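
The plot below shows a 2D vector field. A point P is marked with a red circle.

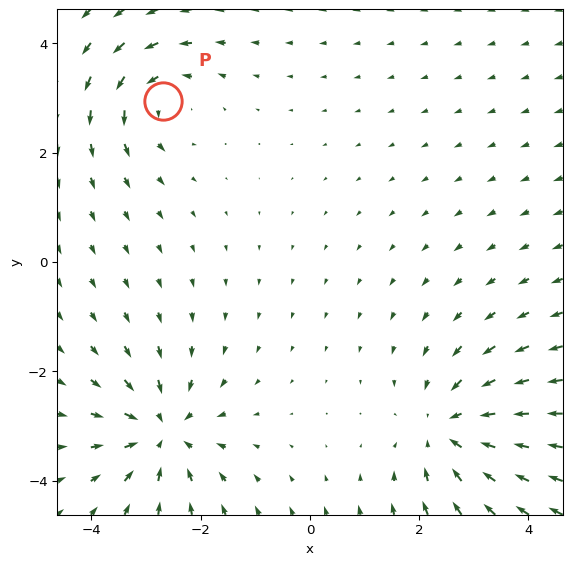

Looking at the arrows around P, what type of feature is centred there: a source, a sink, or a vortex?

vortex

At P (-2.7, 3.0) the arrows circulate counterclockwise. Divergence ≈0, curl about +4 — near-zero divergence with nonzero curl is a vortex.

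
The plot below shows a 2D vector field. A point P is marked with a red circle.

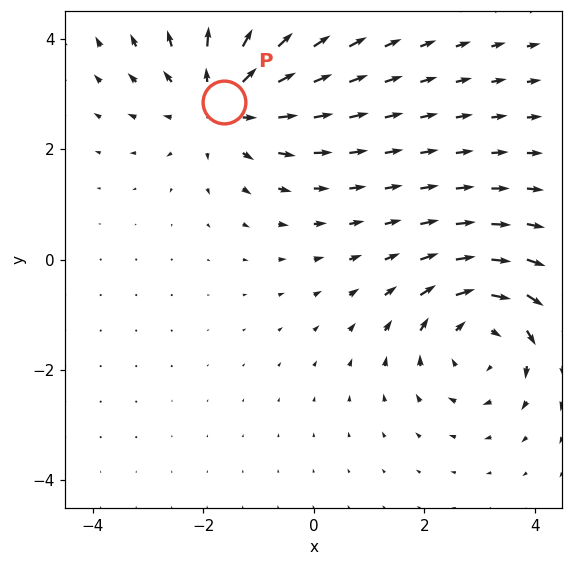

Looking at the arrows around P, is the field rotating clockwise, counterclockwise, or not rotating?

Near P at (-1.6, 2.9) the arrows show no circulation. The curl there is ≈0.

not rotating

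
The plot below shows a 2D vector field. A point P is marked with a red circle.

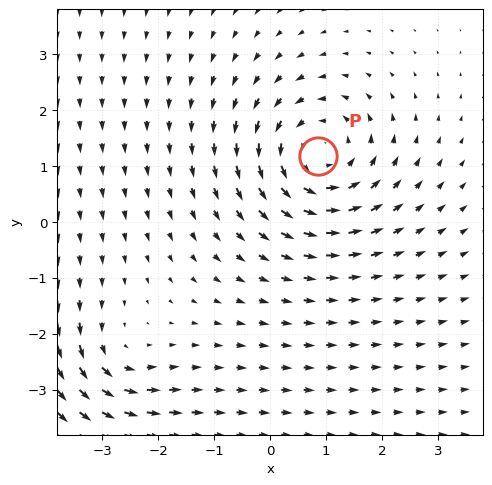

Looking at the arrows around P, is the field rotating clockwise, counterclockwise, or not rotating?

Near P at (0.9, 1.2) the arrows circulate counterclockwise. The curl (z-component) there is about +5; positive curl means counterclockwise rotation.

counterclockwise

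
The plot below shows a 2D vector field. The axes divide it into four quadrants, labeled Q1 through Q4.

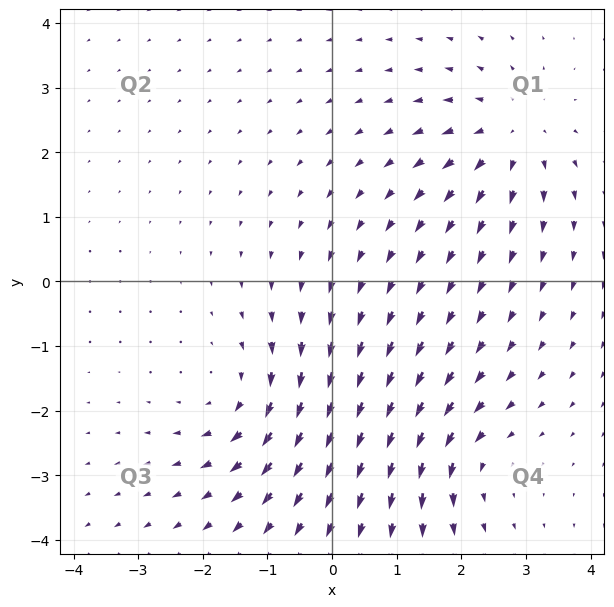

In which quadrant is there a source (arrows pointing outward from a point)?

The source sits at approximately (2.8, 2.3), which lies in quadrant Q1. The divergence there is about +4, positive as expected for a source.

Q1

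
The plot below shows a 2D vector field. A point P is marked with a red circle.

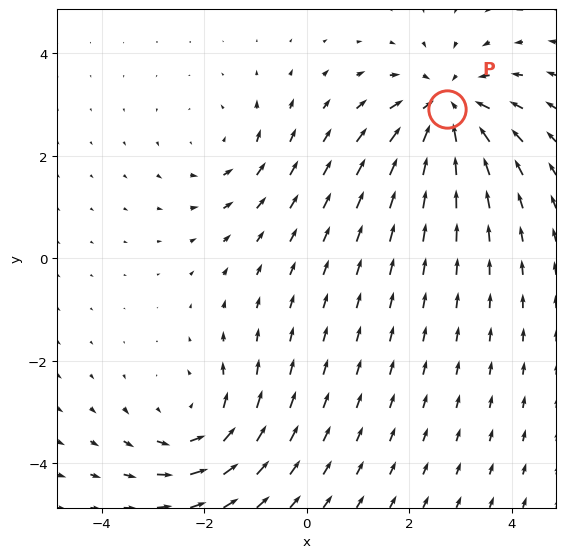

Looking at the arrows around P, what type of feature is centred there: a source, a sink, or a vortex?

At P (2.7, 2.9) the arrows converge inward. Divergence about -5, curl ≈0 — negative divergence with near-zero curl is a sink.

sink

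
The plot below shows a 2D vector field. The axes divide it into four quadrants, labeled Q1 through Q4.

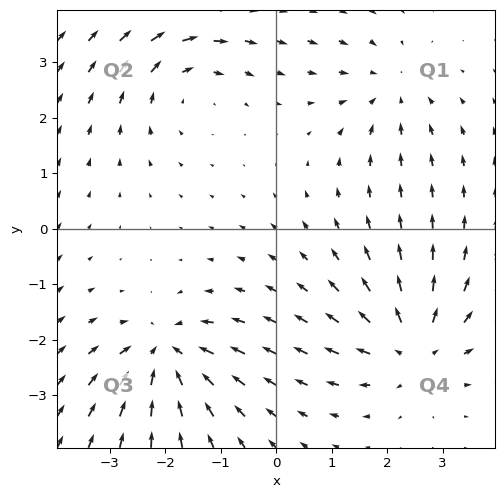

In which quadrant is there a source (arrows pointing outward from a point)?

Q4

The source sits at approximately (2.4, -2.1), which lies in quadrant Q4. The divergence there is about +4, positive as expected for a source.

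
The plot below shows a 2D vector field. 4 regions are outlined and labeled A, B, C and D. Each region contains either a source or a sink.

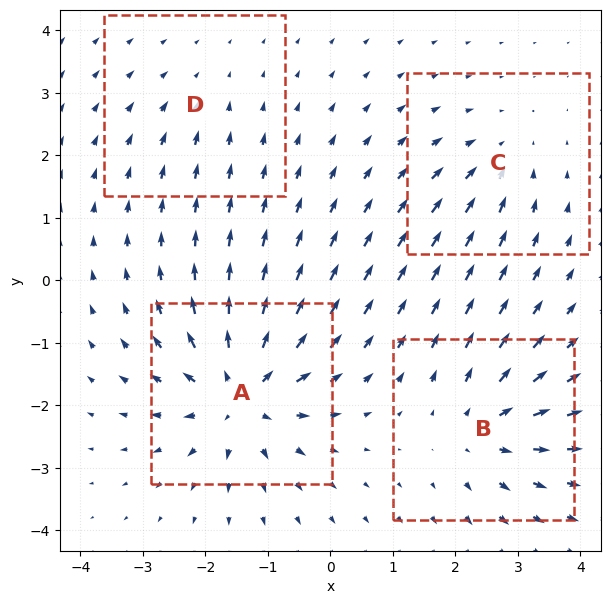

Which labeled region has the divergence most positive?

A

Divergence at each region's feature centre — A: about +8, B: about +5, C: about -4, D: about -2. Region A is most positive.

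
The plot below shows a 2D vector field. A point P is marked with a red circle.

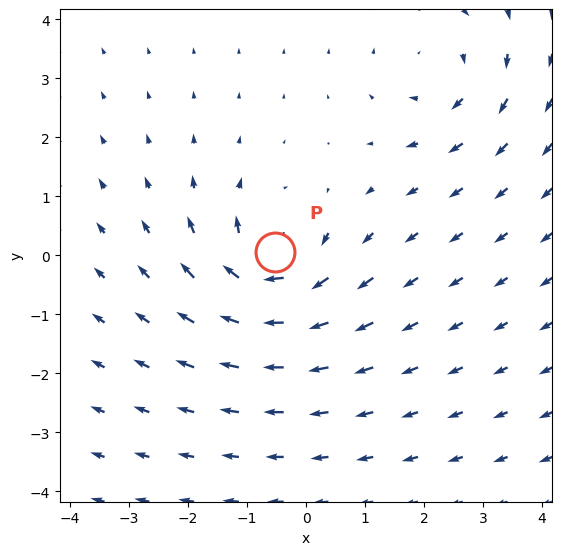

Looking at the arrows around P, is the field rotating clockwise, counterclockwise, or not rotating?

clockwise

Near P at (-0.5, 0.1) the arrows circulate clockwise. The curl (z-component) there is about -7; negative curl means clockwise rotation.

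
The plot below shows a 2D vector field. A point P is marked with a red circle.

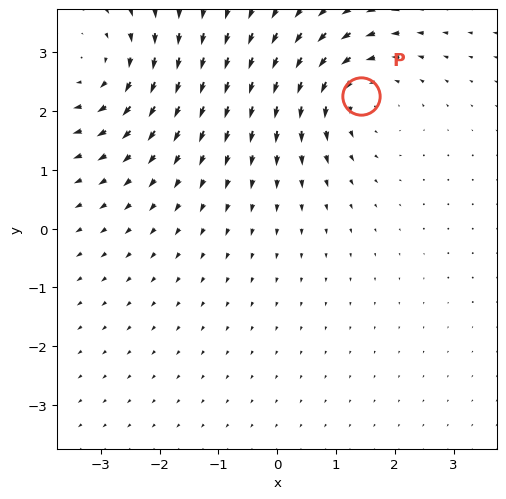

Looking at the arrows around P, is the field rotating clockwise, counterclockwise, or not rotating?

counterclockwise

Near P at (1.4, 2.3) the arrows circulate counterclockwise. The curl (z-component) there is about +5; positive curl means counterclockwise rotation.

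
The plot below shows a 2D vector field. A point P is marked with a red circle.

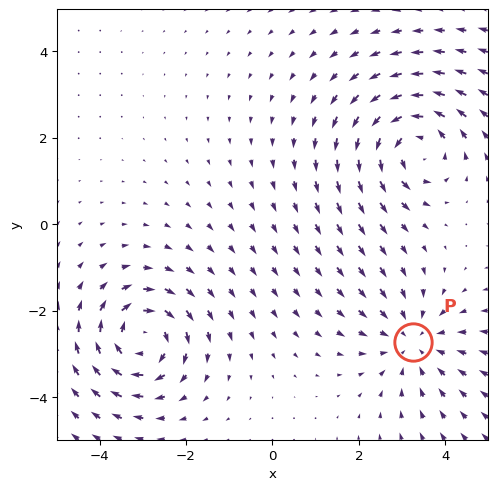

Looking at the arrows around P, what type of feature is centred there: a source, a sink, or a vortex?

sink

At P (3.3, -2.7) the arrows converge inward. Divergence about -3, curl ≈0 — negative divergence with near-zero curl is a sink.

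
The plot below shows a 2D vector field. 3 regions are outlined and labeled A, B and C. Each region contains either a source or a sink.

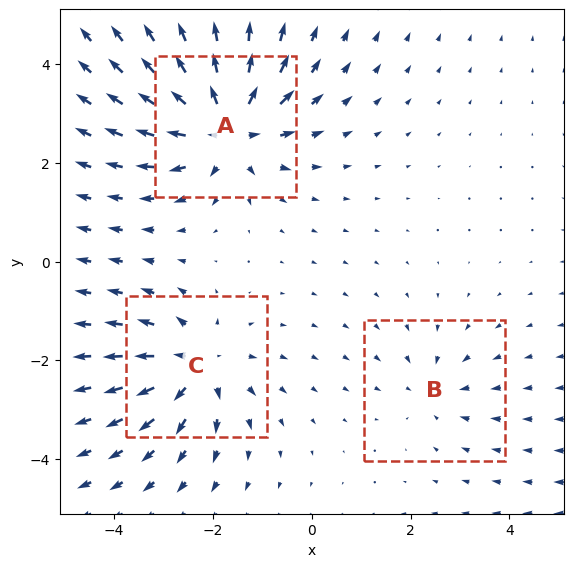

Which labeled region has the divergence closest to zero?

B

Divergence at each region's feature centre — A: about +5, B: about -2, C: about +4. Region B is closest to zero.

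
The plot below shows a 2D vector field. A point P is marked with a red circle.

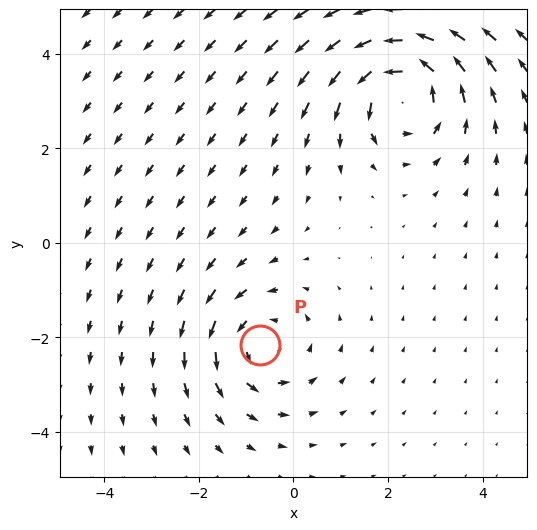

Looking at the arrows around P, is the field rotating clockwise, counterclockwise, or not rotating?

counterclockwise

Near P at (-0.7, -2.2) the arrows circulate counterclockwise. The curl (z-component) there is about +3; positive curl means counterclockwise rotation.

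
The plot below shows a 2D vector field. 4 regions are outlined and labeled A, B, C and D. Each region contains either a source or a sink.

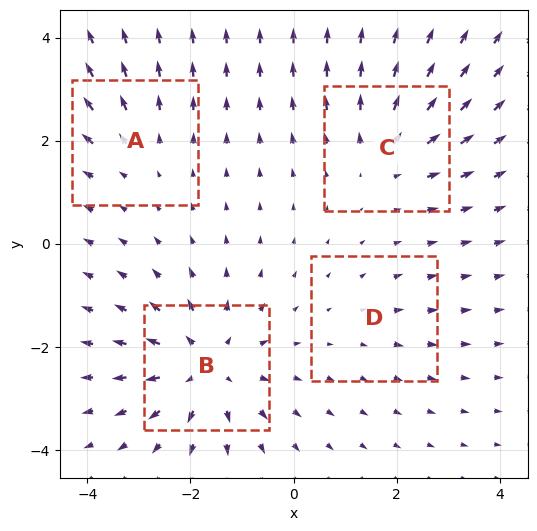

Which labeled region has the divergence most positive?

B

Divergence at each region's feature centre — A: about +3, B: about +6, C: about +4, D: about +2. Region B is most positive.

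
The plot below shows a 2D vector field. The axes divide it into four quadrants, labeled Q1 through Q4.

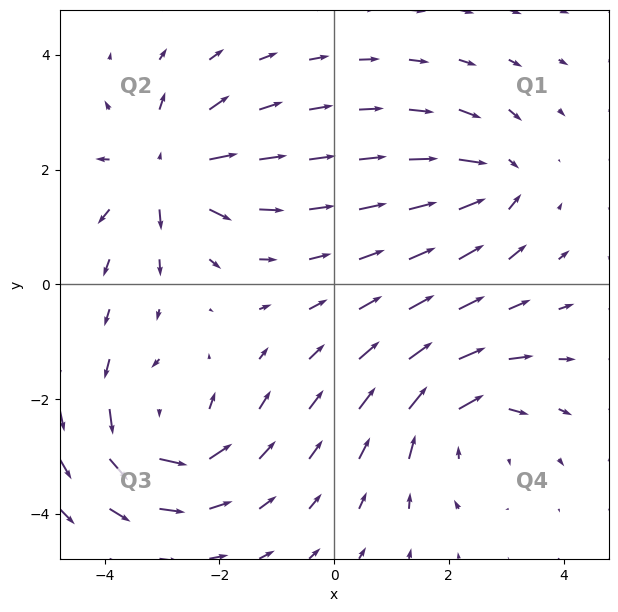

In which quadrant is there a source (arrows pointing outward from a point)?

Q2

The source sits at approximately (-2.9, 2.0), which lies in quadrant Q2. The divergence there is about +6, positive as expected for a source.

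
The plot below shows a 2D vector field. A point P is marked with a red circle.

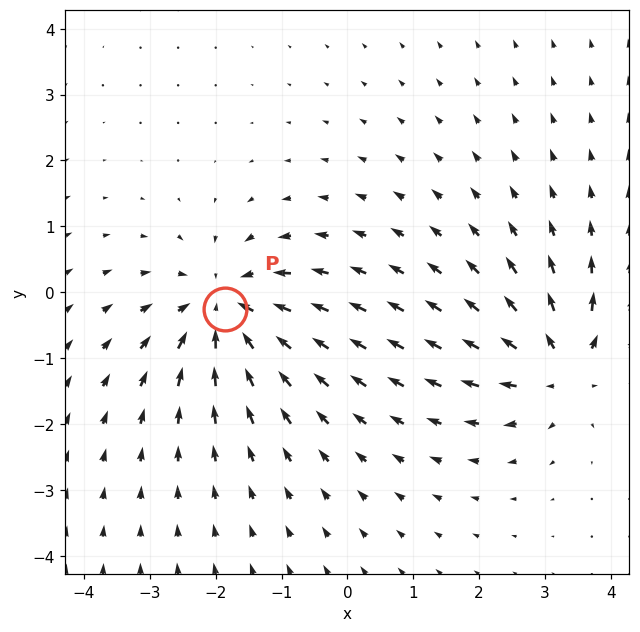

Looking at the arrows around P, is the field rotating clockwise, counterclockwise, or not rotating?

Near P at (-1.9, -0.3) the arrows show no circulation. The curl there is ≈0.

not rotating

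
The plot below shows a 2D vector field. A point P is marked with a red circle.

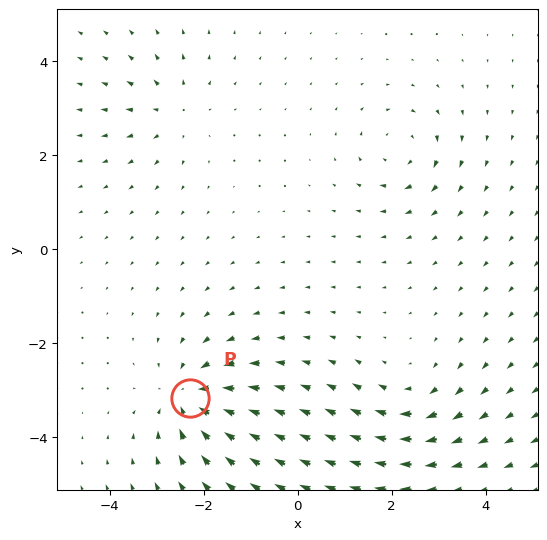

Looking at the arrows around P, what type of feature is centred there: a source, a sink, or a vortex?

sink

At P (-2.3, -3.2) the arrows converge inward. Divergence about -6, curl ≈0 — negative divergence with near-zero curl is a sink.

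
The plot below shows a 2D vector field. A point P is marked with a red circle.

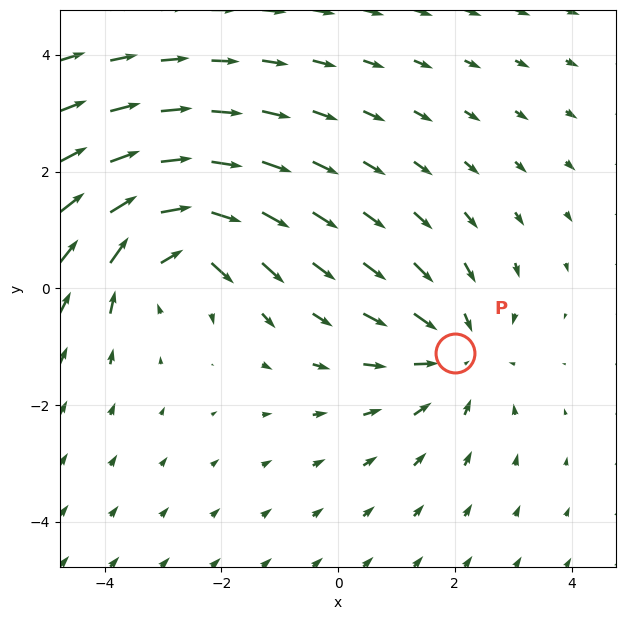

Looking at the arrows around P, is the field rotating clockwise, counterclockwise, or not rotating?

not rotating

Near P at (2.0, -1.1) the arrows show no circulation. The curl there is ≈0.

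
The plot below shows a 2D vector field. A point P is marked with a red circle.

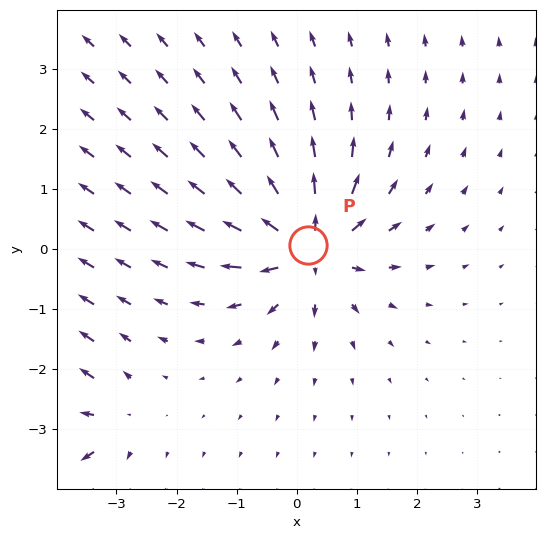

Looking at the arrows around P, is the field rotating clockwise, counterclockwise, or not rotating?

not rotating

Near P at (0.2, 0.1) the arrows show no circulation. The curl there is ≈0.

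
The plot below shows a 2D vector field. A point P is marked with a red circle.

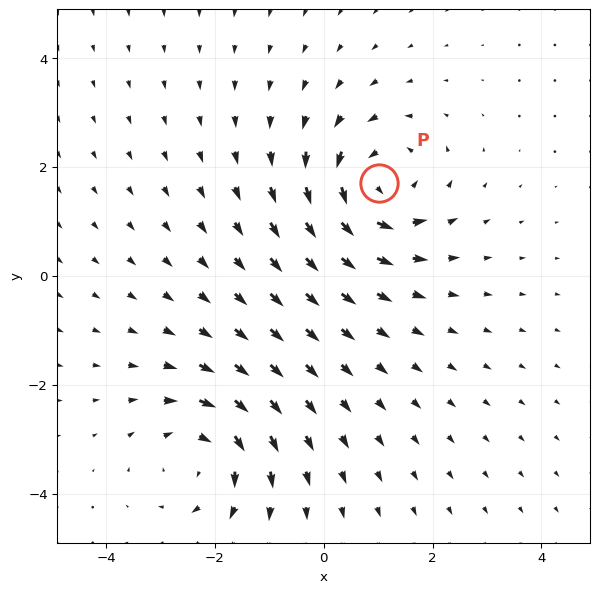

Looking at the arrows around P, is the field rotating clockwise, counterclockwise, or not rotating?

Near P at (1.0, 1.7) the arrows circulate counterclockwise. The curl (z-component) there is about +5; positive curl means counterclockwise rotation.

counterclockwise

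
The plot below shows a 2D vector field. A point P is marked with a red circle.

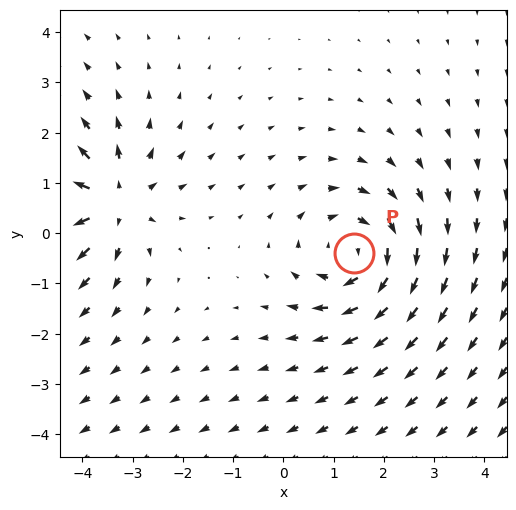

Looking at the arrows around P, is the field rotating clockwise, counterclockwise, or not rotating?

clockwise

Near P at (1.4, -0.4) the arrows circulate clockwise. The curl (z-component) there is about -4; negative curl means clockwise rotation.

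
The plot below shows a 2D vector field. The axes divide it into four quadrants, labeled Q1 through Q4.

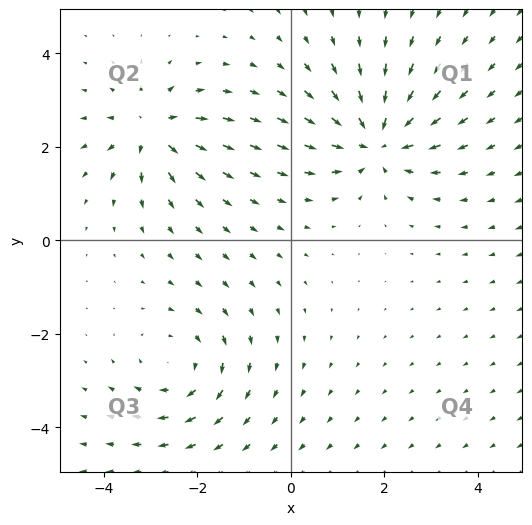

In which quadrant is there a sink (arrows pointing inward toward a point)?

Q1

The sink sits at approximately (1.8, 2.1), which lies in quadrant Q1. The divergence there is about -5, negative as expected for a sink.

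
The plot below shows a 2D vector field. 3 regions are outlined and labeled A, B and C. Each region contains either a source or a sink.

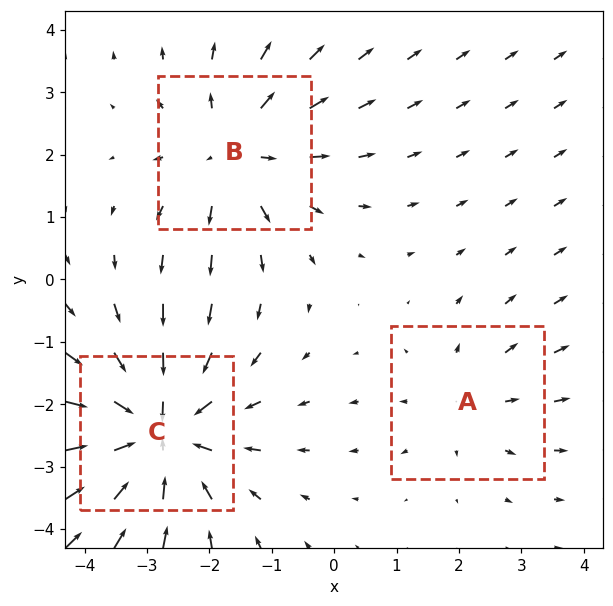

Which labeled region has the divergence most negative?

C

Divergence at each region's feature centre — A: about +2, B: about +3, C: about -4. Region C is most negative.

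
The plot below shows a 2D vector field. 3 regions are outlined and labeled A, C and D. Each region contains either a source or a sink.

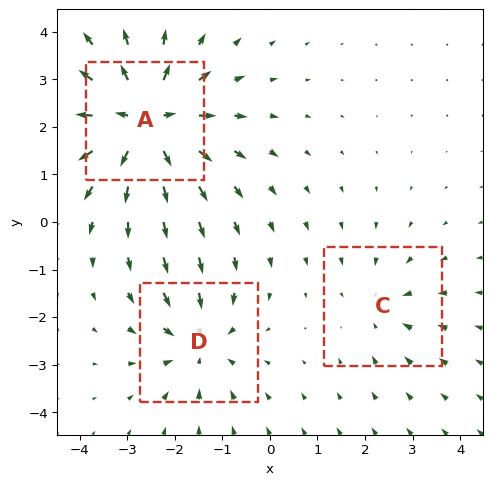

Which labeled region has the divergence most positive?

A

Divergence at each region's feature centre — A: about +5, C: about -2, D: about -3. Region A is most positive.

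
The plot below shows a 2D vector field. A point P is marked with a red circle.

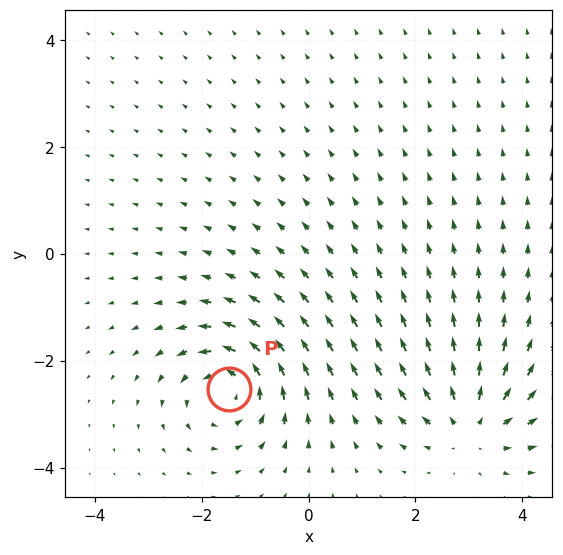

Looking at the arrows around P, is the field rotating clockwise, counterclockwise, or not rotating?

counterclockwise

Near P at (-1.5, -2.5) the arrows circulate counterclockwise. The curl (z-component) there is about +5; positive curl means counterclockwise rotation.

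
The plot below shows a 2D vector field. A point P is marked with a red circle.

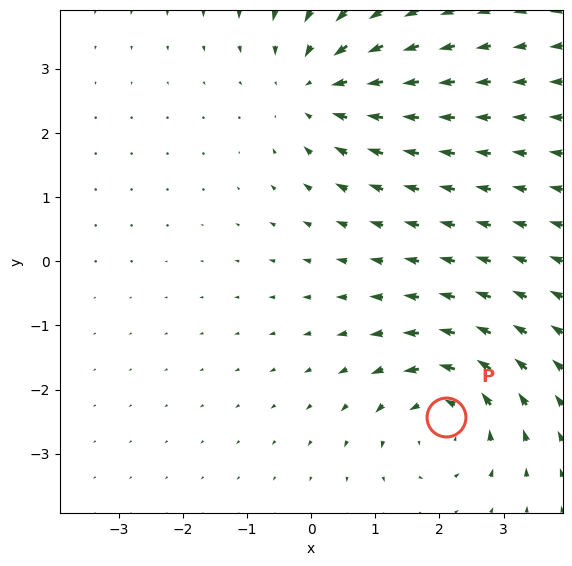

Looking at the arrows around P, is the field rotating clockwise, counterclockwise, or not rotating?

Near P at (2.1, -2.4) the arrows circulate counterclockwise. The curl (z-component) there is about +4; positive curl means counterclockwise rotation.

counterclockwise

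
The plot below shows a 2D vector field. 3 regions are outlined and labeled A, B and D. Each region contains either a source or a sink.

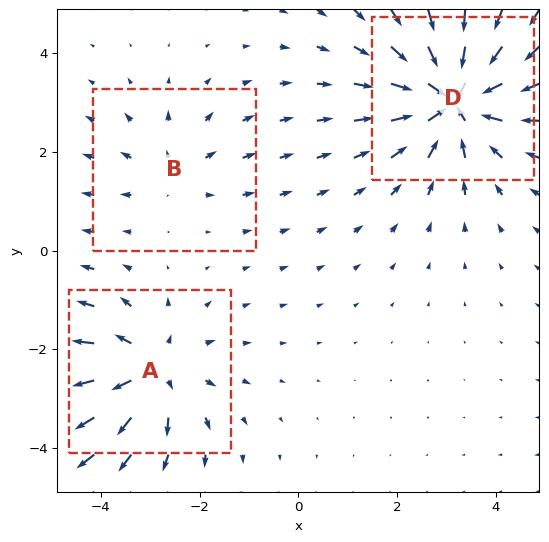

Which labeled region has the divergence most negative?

D

Divergence at each region's feature centre — A: about +4, B: about +2, D: about -5. Region D is most negative.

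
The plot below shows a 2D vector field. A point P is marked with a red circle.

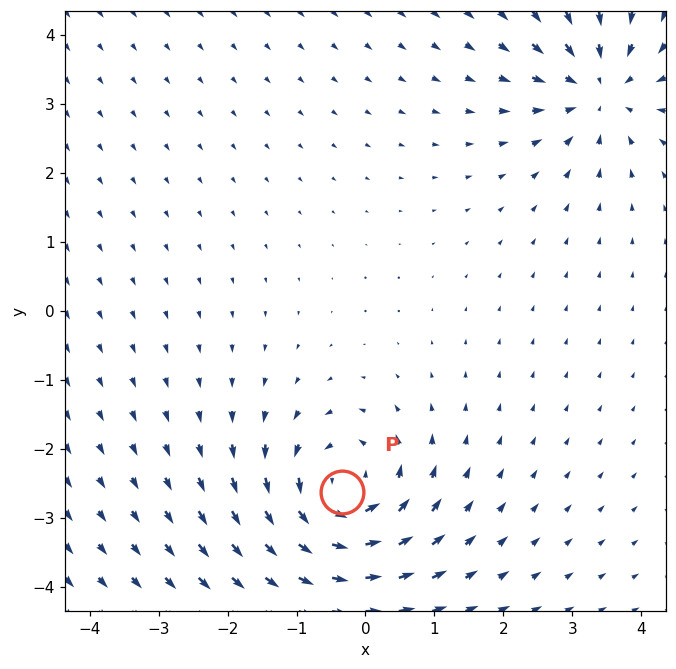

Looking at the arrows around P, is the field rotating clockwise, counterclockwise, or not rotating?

counterclockwise

Near P at (-0.3, -2.6) the arrows circulate counterclockwise. The curl (z-component) there is about +5; positive curl means counterclockwise rotation.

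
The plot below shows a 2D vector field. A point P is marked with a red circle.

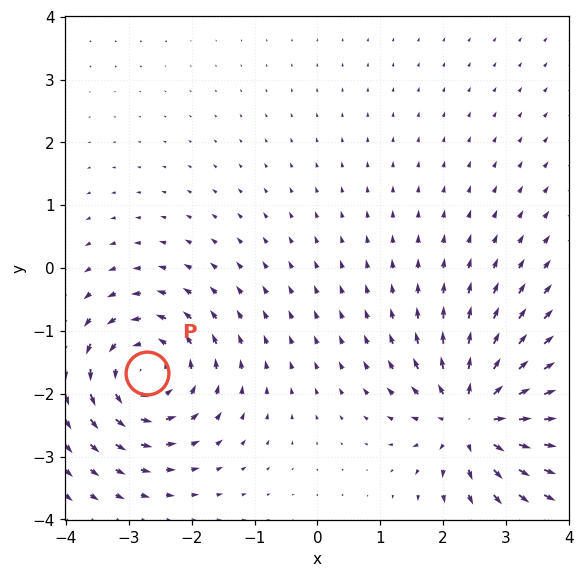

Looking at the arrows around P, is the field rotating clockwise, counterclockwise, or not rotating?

counterclockwise

Near P at (-2.7, -1.7) the arrows circulate counterclockwise. The curl (z-component) there is about +4; positive curl means counterclockwise rotation.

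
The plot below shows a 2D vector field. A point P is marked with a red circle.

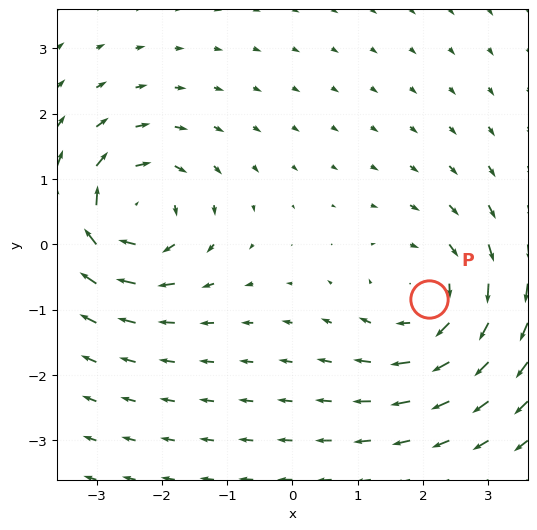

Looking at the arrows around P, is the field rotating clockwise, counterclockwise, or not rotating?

Near P at (2.1, -0.8) the arrows circulate clockwise. The curl (z-component) there is about -4; negative curl means clockwise rotation.

clockwise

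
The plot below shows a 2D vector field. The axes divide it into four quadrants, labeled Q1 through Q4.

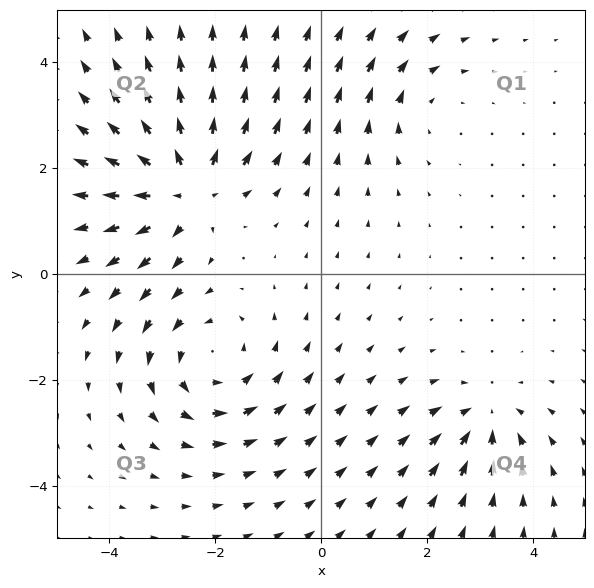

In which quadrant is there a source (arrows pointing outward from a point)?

Q2

The source sits at approximately (-2.5, 1.6), which lies in quadrant Q2. The divergence there is about +5, positive as expected for a source.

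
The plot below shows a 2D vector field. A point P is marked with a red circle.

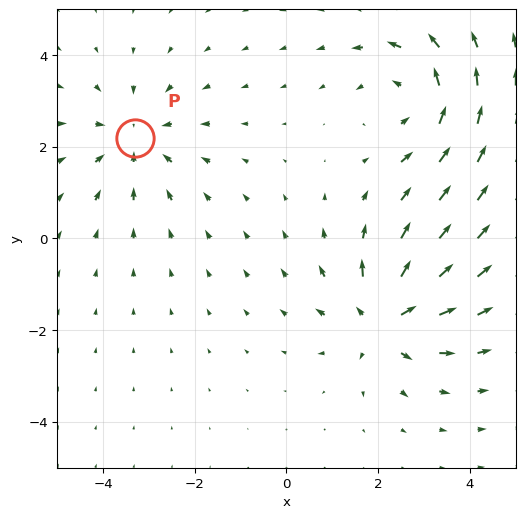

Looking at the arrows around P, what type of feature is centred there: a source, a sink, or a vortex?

sink

At P (-3.3, 2.2) the arrows converge inward. Divergence about -2, curl ≈0 — negative divergence with near-zero curl is a sink.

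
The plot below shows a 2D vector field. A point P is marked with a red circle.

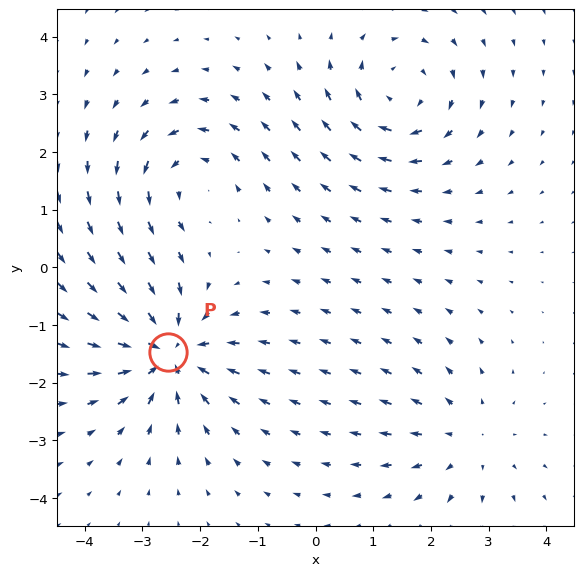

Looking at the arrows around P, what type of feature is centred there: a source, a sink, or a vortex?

At P (-2.6, -1.5) the arrows converge inward. Divergence about -5, curl ≈0 — negative divergence with near-zero curl is a sink.

sink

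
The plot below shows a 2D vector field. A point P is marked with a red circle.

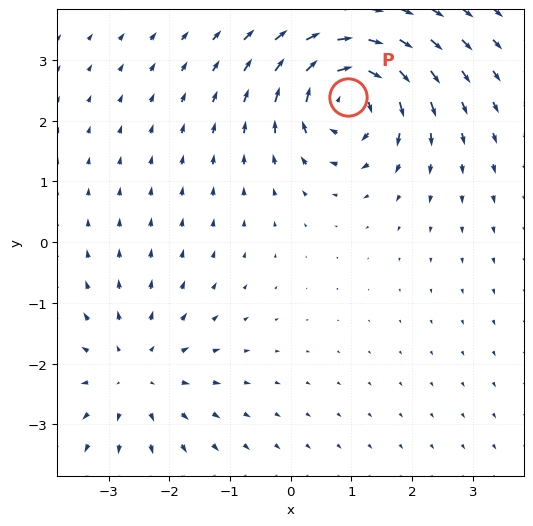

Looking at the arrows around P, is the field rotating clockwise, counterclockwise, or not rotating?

clockwise

Near P at (0.9, 2.4) the arrows circulate clockwise. The curl (z-component) there is about -7; negative curl means clockwise rotation.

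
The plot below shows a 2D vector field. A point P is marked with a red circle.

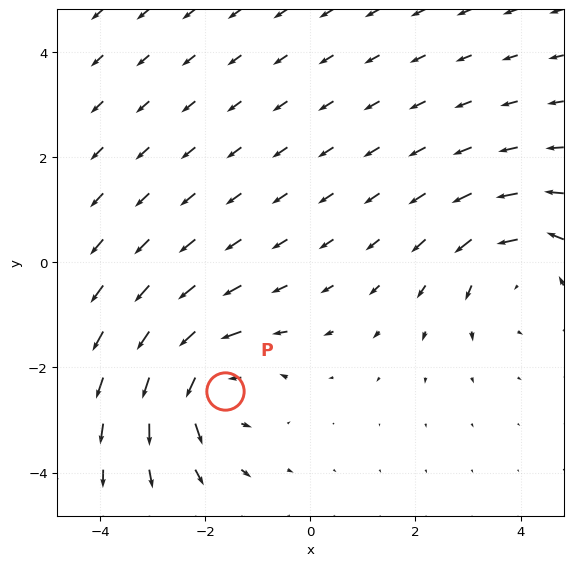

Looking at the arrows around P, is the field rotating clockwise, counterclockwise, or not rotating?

counterclockwise

Near P at (-1.6, -2.4) the arrows circulate counterclockwise. The curl (z-component) there is about +4; positive curl means counterclockwise rotation.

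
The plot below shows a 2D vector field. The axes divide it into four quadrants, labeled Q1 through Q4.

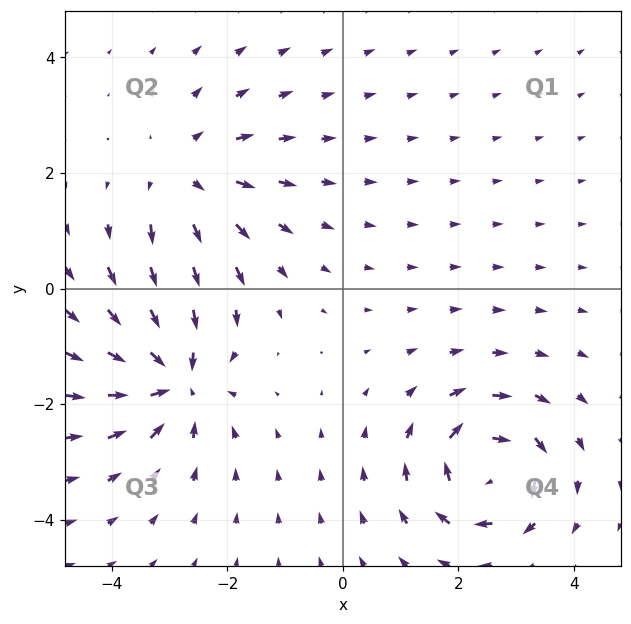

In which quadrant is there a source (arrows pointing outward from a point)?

Q2

The source sits at approximately (-2.7, 1.9), which lies in quadrant Q2. The divergence there is about +4, positive as expected for a source.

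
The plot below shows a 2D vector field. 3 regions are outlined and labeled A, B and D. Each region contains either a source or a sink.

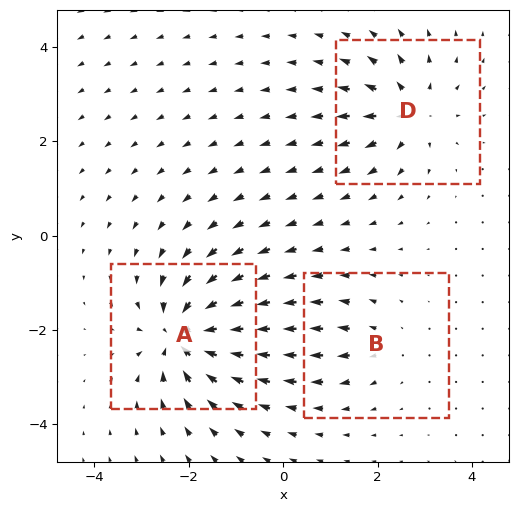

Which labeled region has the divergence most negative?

Divergence at each region's feature centre — A: about -6, B: about +2, D: about +4. Region A is most negative.

A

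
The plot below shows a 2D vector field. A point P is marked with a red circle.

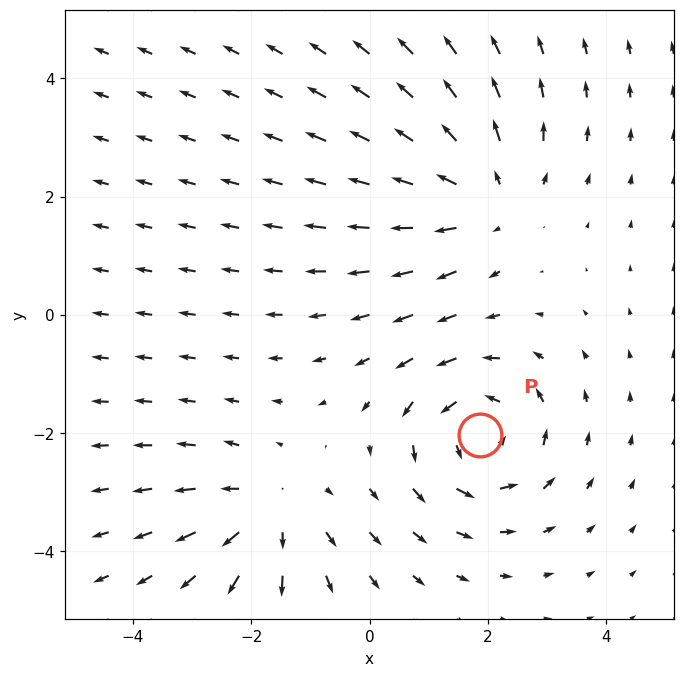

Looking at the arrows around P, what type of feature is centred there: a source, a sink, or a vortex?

vortex

At P (1.9, -2.0) the arrows circulate counterclockwise. Divergence ≈0, curl about +4 — near-zero divergence with nonzero curl is a vortex.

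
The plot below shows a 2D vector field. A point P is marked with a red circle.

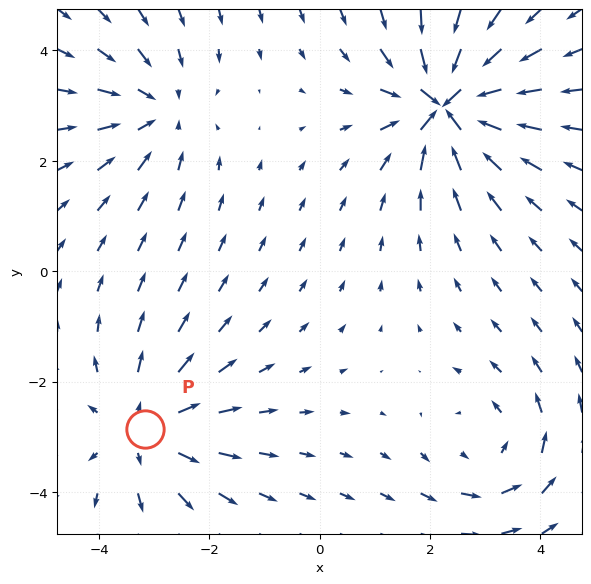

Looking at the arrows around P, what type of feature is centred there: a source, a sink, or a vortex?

At P (-3.2, -2.9) the arrows spread outward. Divergence about +3, curl ≈0 — positive divergence with near-zero curl is a source.

source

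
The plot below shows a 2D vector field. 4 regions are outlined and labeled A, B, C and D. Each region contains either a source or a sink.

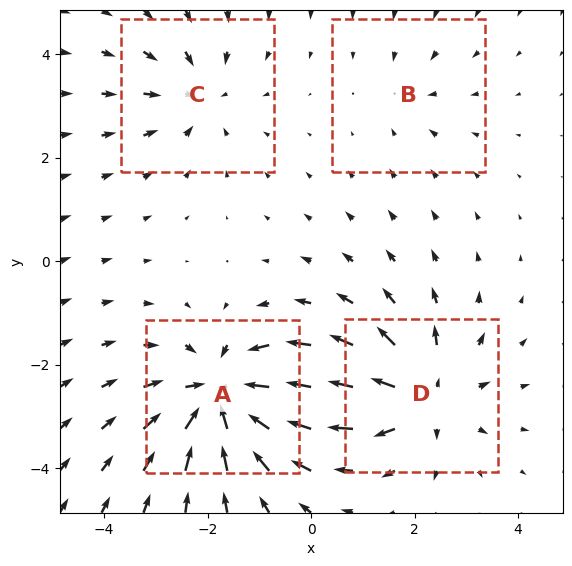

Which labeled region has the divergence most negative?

A

Divergence at each region's feature centre — A: about -7, B: about -2, C: about -4, D: about +5. Region A is most negative.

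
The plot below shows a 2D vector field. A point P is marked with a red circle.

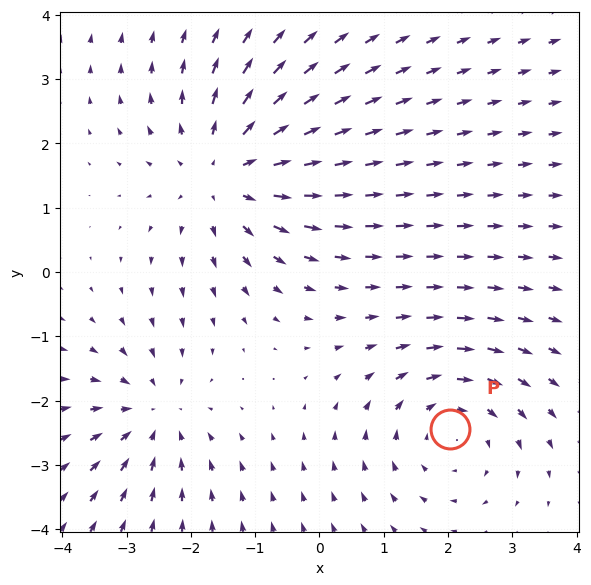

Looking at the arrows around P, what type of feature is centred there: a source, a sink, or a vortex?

At P (2.0, -2.4) the arrows circulate clockwise. Divergence ≈0, curl about -3 — near-zero divergence with nonzero curl is a vortex.

vortex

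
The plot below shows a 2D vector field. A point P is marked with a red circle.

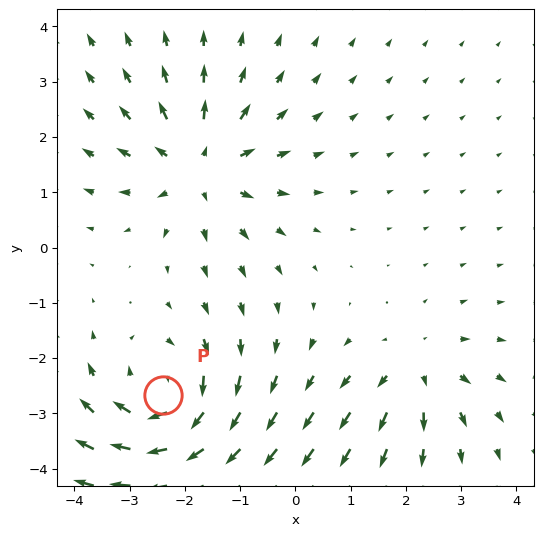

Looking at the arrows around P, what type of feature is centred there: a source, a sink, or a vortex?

At P (-2.4, -2.7) the arrows circulate clockwise. Divergence ≈0, curl about -5 — near-zero divergence with nonzero curl is a vortex.

vortex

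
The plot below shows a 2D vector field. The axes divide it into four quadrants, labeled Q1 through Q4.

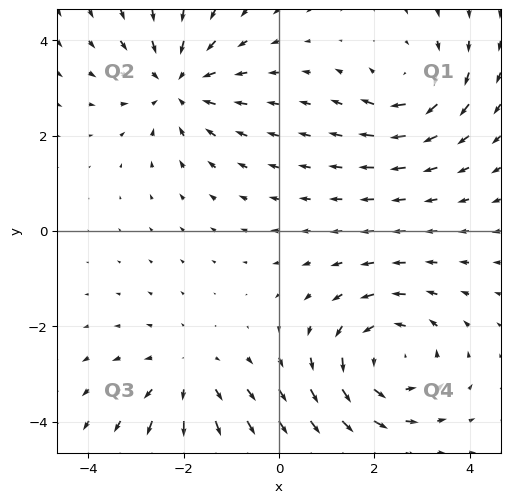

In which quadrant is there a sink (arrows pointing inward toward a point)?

The sink sits at approximately (-2.1, 3.1), which lies in quadrant Q2. The divergence there is about -4, negative as expected for a sink.

Q2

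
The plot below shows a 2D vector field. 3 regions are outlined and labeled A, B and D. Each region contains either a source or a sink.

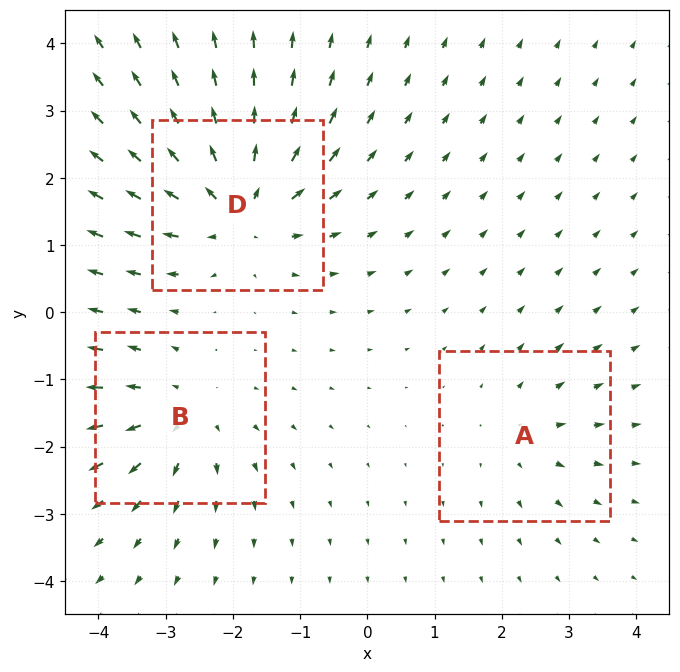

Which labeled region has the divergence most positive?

Divergence at each region's feature centre — A: about +2, B: about +3, D: about +5. Region D is most positive.

D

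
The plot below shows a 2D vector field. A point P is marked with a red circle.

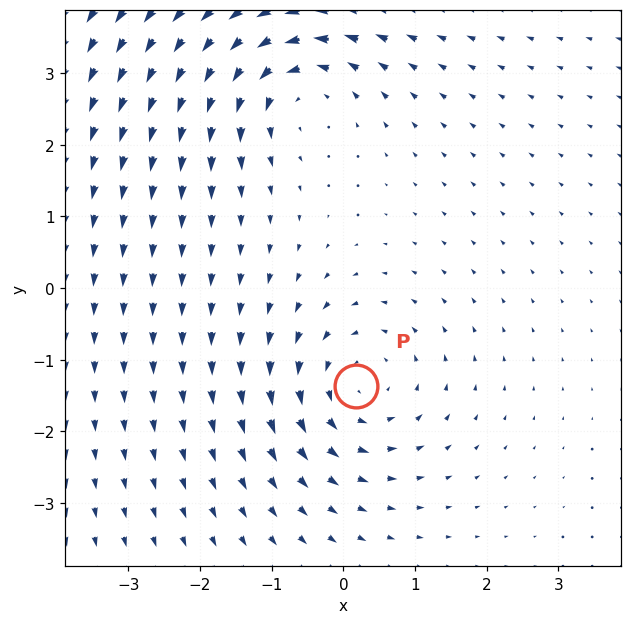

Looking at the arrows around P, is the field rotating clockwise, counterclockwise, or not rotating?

counterclockwise

Near P at (0.2, -1.4) the arrows circulate counterclockwise. The curl (z-component) there is about +4; positive curl means counterclockwise rotation.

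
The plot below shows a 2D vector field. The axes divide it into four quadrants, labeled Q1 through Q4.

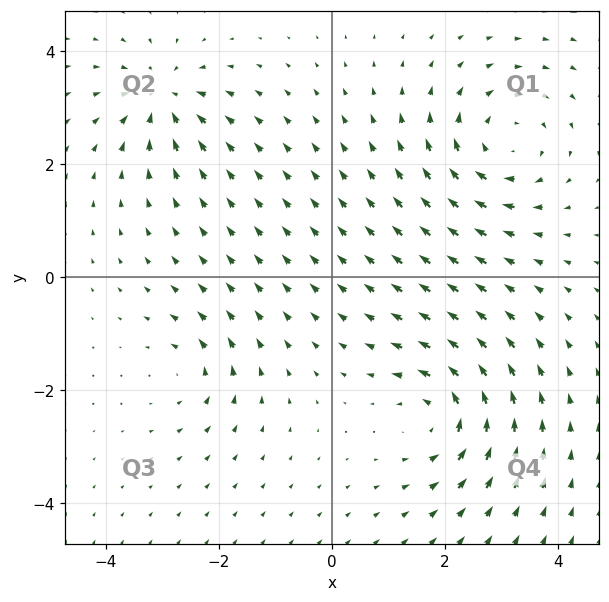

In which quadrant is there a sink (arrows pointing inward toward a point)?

The sink sits at approximately (-3.0, 3.2), which lies in quadrant Q2. The divergence there is about -5, negative as expected for a sink.

Q2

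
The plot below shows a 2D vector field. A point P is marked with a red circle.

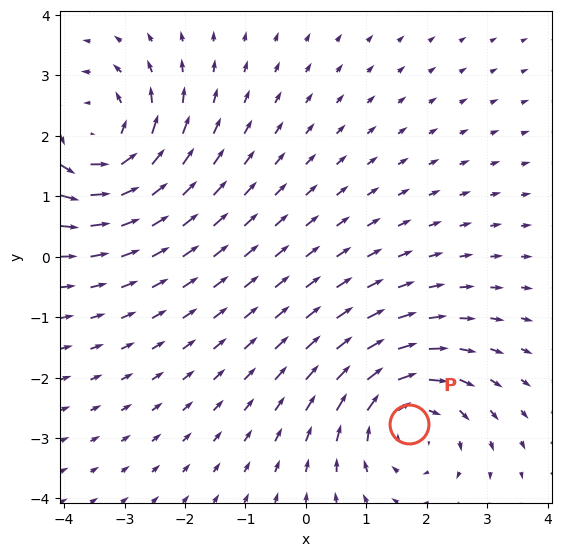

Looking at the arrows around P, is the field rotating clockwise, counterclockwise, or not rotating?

Near P at (1.7, -2.8) the arrows circulate clockwise. The curl (z-component) there is about -3; negative curl means clockwise rotation.

clockwise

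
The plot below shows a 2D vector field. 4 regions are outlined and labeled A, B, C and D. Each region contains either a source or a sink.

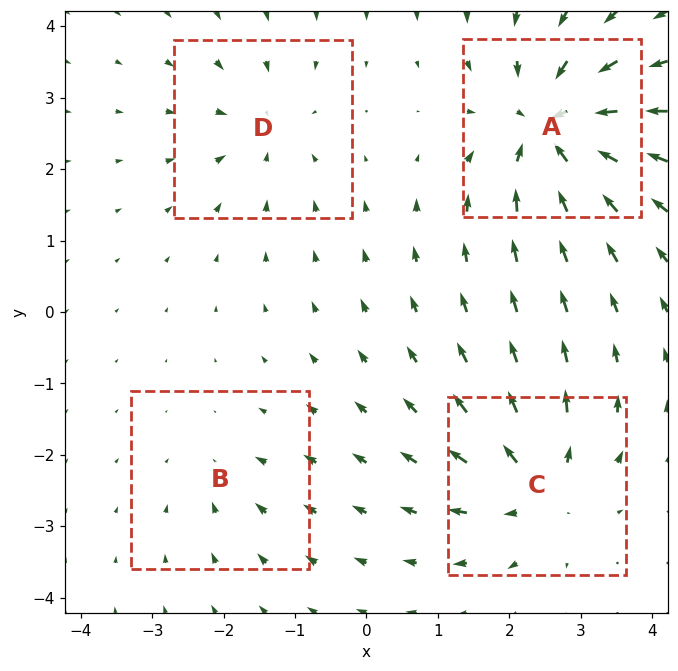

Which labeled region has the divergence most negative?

A

Divergence at each region's feature centre — A: about -8, B: about -2, C: about +6, D: about -4. Region A is most negative.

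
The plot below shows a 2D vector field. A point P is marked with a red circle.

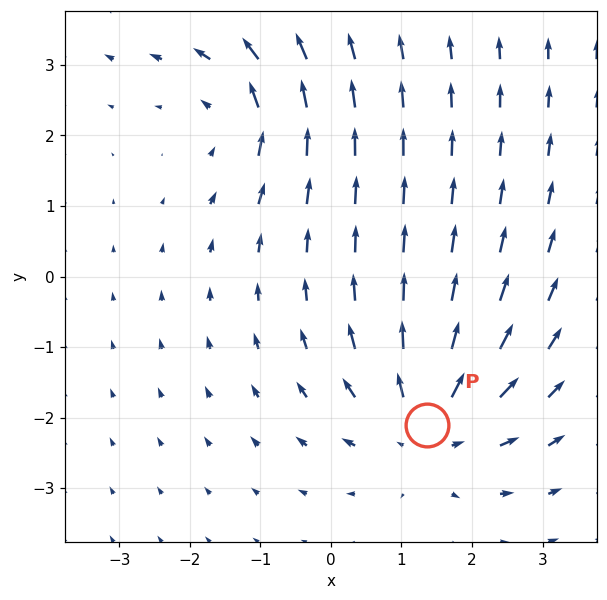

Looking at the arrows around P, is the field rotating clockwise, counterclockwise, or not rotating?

Near P at (1.4, -2.1) the arrows show no circulation. The curl there is ≈0.

not rotating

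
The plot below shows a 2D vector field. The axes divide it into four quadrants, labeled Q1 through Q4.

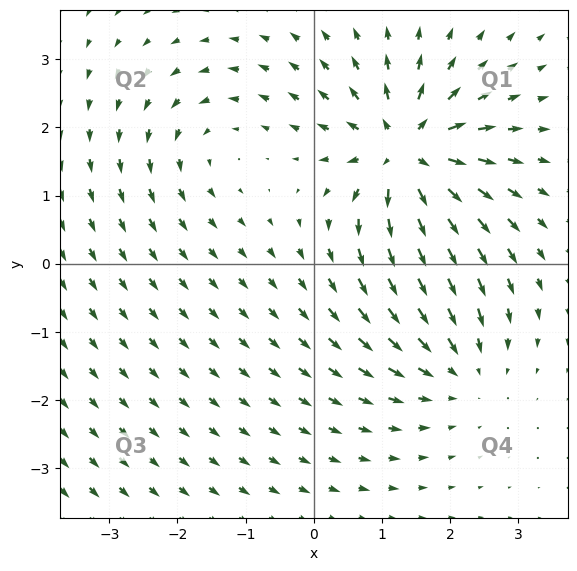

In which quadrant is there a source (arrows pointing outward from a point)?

The source sits at approximately (1.4, 1.6), which lies in quadrant Q1. The divergence there is about +6, positive as expected for a source.

Q1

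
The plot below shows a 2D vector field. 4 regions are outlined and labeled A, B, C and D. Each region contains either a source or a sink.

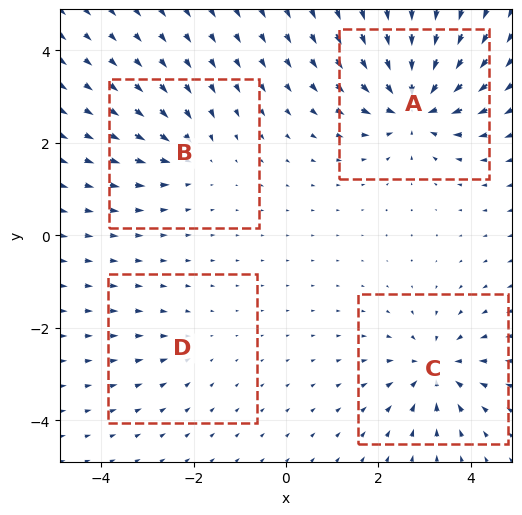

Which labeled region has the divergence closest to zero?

D

Divergence at each region's feature centre — A: about -8, B: about -4, C: about -6, D: about -2. Region D is closest to zero.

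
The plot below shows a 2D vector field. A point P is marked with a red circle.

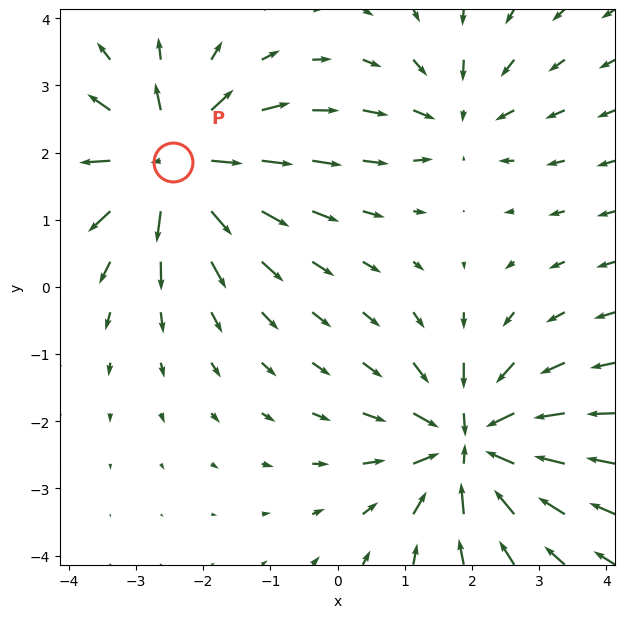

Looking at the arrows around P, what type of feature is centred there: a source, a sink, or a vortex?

At P (-2.4, 1.9) the arrows spread outward. Divergence about +6, curl ≈0 — positive divergence with near-zero curl is a source.

source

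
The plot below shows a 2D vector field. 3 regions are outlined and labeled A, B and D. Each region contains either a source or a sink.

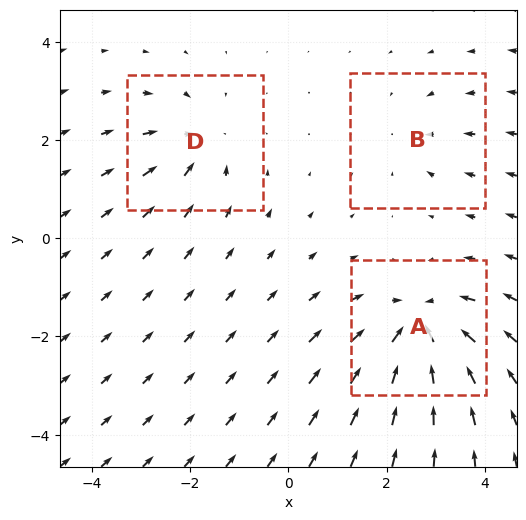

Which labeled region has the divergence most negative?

A

Divergence at each region's feature centre — A: about -6, B: about -2, D: about -3. Region A is most negative.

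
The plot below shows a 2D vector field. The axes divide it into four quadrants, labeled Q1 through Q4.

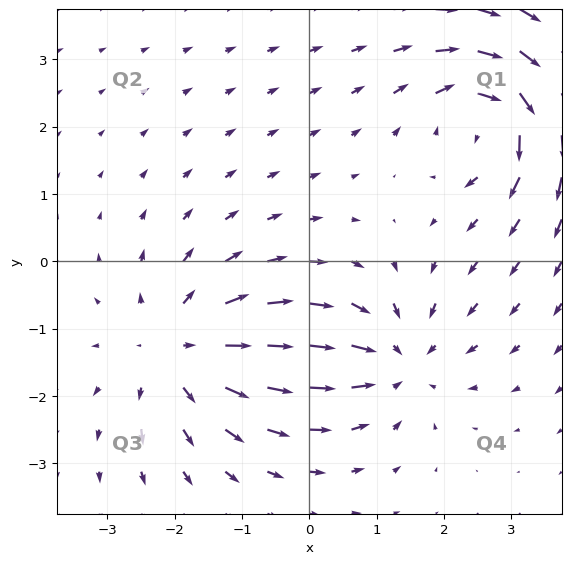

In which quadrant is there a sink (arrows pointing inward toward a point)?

The sink sits at approximately (1.3, -1.5), which lies in quadrant Q4. The divergence there is about -3, negative as expected for a sink.

Q4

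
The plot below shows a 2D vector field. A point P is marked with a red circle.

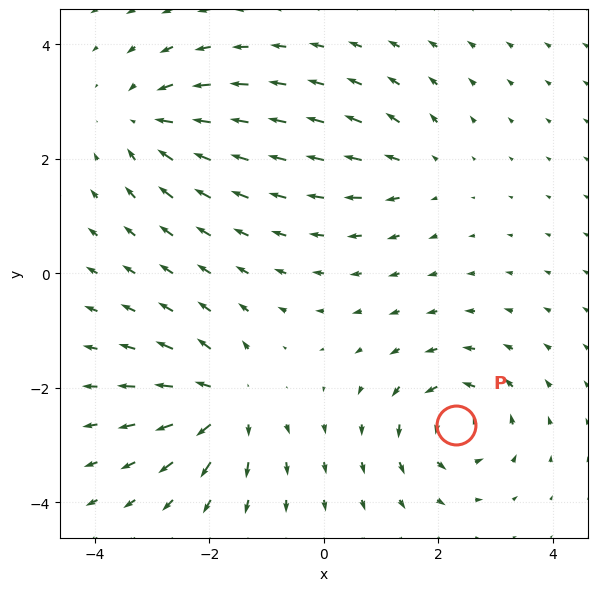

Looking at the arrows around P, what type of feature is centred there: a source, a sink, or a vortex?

At P (2.3, -2.6) the arrows circulate counterclockwise. Divergence ≈0, curl about +6 — near-zero divergence with nonzero curl is a vortex.

vortex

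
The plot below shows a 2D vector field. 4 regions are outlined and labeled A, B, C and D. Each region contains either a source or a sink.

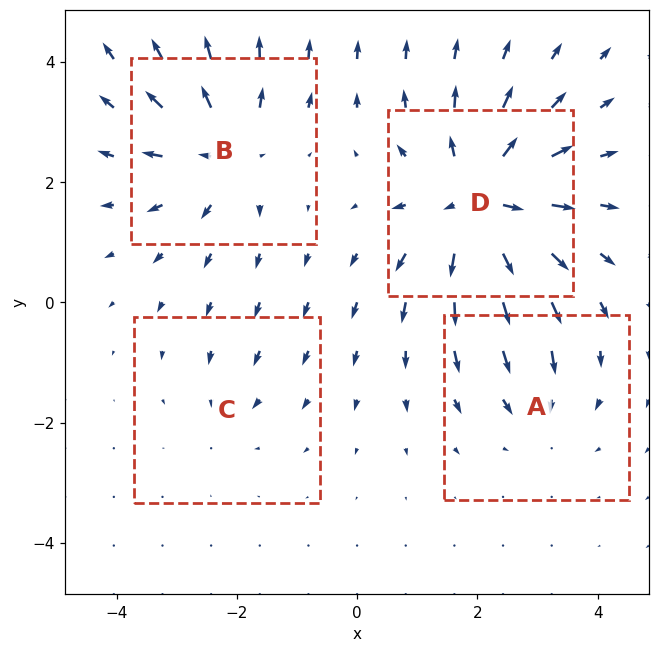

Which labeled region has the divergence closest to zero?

C

Divergence at each region's feature centre — A: about -3, B: about +5, C: about -2, D: about +7. Region C is closest to zero.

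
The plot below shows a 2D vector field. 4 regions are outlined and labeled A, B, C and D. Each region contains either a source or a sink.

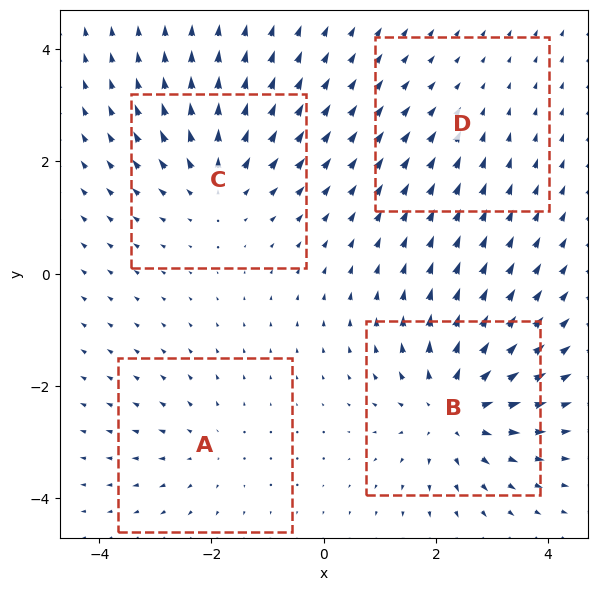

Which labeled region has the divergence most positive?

B

Divergence at each region's feature centre — A: about +3, B: about +6, C: about +4, D: about -2. Region B is most positive.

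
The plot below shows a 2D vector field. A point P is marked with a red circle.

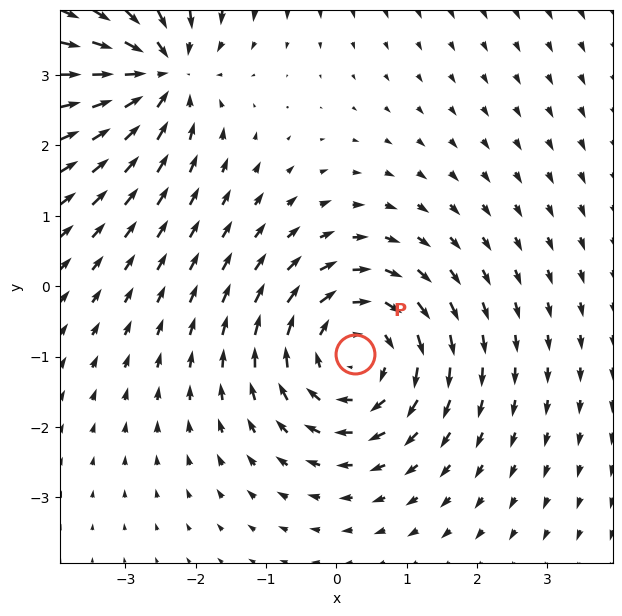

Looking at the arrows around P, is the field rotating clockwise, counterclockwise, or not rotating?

Near P at (0.3, -1.0) the arrows circulate clockwise. The curl (z-component) there is about -4; negative curl means clockwise rotation.

clockwise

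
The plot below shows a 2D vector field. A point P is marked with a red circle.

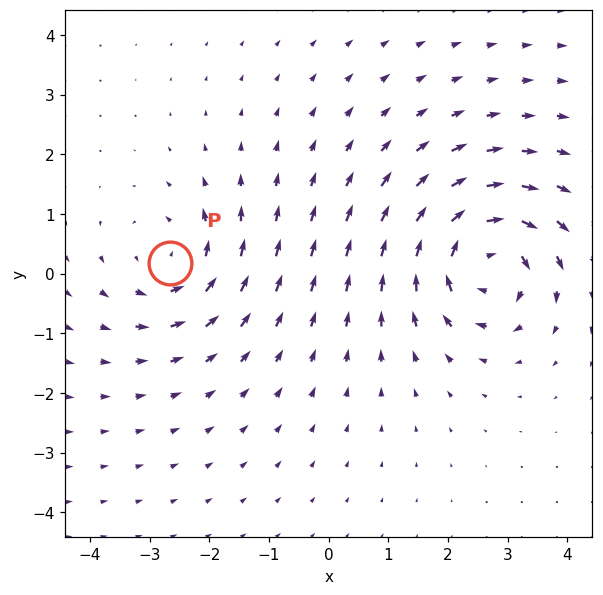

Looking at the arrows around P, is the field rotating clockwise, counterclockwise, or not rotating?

counterclockwise

Near P at (-2.7, 0.2) the arrows circulate counterclockwise. The curl (z-component) there is about +4; positive curl means counterclockwise rotation.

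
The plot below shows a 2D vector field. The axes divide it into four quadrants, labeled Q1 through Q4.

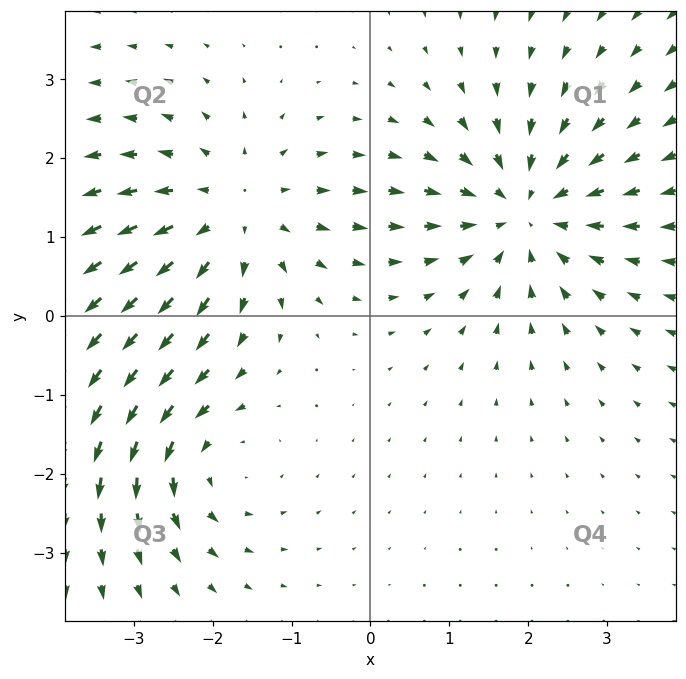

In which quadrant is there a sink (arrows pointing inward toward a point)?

Q1

The sink sits at approximately (2.0, 1.3), which lies in quadrant Q1. The divergence there is about -4, negative as expected for a sink.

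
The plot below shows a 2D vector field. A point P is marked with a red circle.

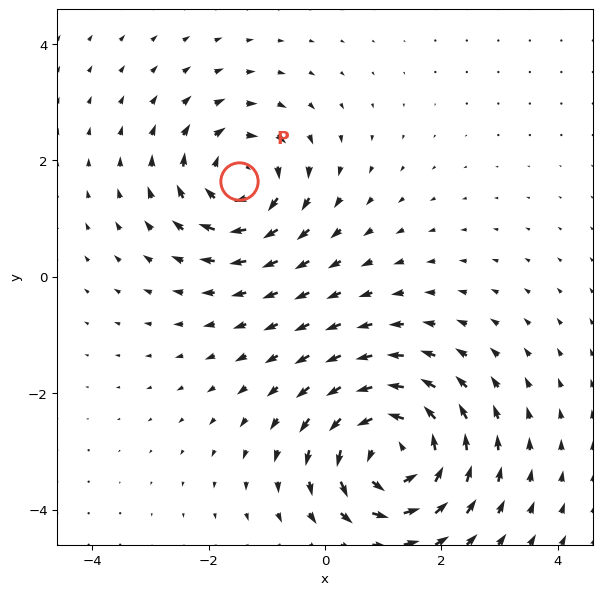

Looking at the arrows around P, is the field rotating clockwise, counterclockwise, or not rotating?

clockwise

Near P at (-1.5, 1.6) the arrows circulate clockwise. The curl (z-component) there is about -4; negative curl means clockwise rotation.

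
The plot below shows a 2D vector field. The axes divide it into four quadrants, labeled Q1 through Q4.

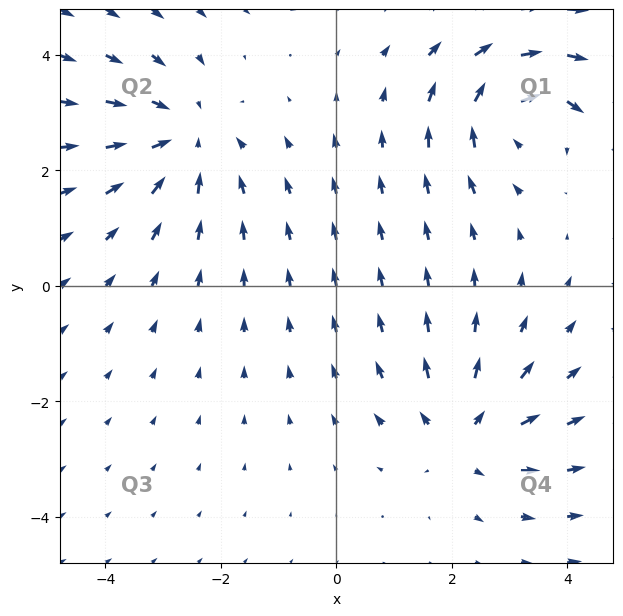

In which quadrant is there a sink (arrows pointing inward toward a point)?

Q2

The sink sits at approximately (-2.6, 2.6), which lies in quadrant Q2. The divergence there is about -2, negative as expected for a sink.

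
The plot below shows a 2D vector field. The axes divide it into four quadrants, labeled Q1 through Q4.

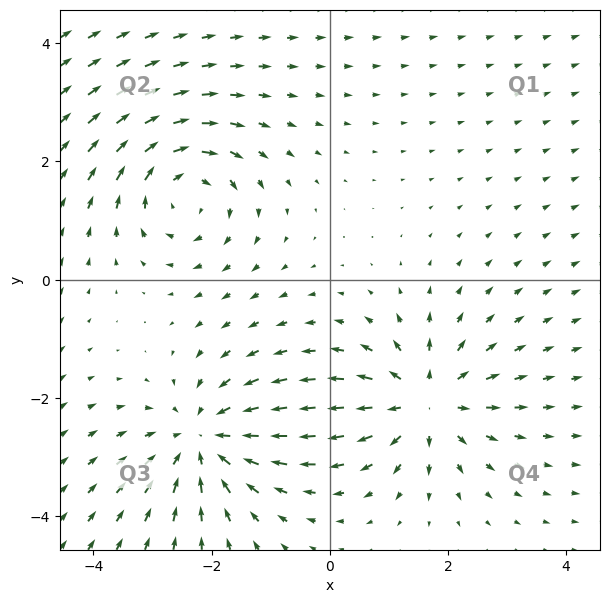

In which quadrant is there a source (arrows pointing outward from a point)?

Q4

The source sits at approximately (1.6, -2.1), which lies in quadrant Q4. The divergence there is about +4, positive as expected for a source.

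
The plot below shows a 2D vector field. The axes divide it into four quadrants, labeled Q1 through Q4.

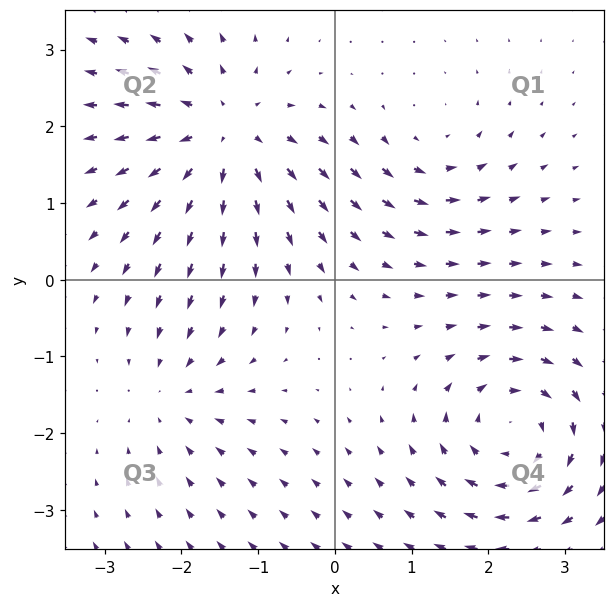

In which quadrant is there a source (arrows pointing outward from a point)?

Q2

The source sits at approximately (-1.4, 1.9), which lies in quadrant Q2. The divergence there is about +6, positive as expected for a source.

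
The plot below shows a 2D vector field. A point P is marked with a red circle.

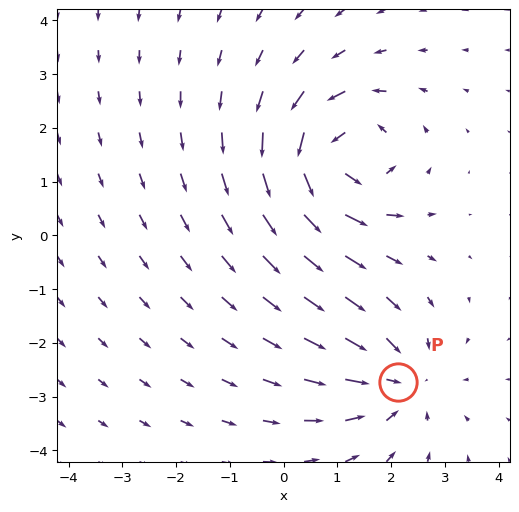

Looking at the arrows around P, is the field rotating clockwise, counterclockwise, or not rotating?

not rotating

Near P at (2.1, -2.7) the arrows show no circulation. The curl there is ≈0.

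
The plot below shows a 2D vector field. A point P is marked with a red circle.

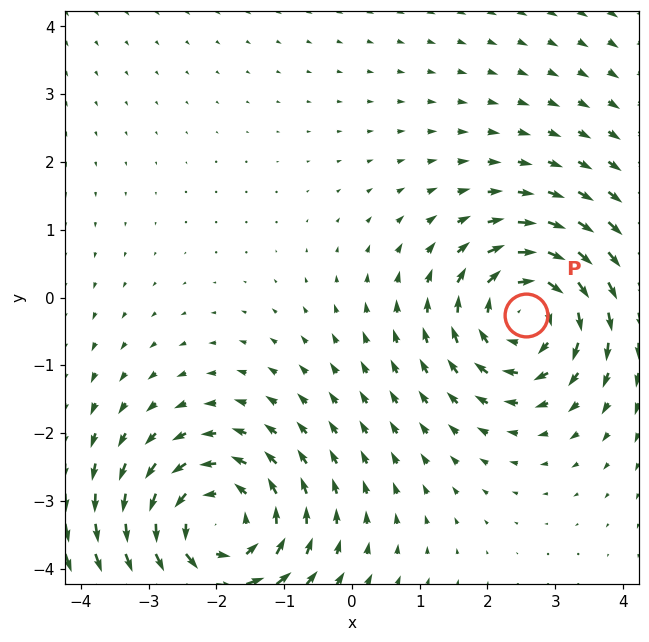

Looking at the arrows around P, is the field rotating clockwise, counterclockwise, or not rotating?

Near P at (2.6, -0.3) the arrows circulate clockwise. The curl (z-component) there is about -4; negative curl means clockwise rotation.

clockwise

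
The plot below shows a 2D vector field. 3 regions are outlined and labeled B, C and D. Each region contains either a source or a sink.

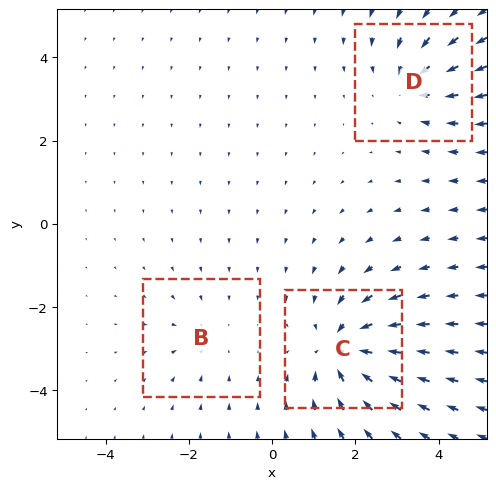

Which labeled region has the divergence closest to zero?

Divergence at each region's feature centre — B: about -2, C: about -5, D: about -3. Region B is closest to zero.

B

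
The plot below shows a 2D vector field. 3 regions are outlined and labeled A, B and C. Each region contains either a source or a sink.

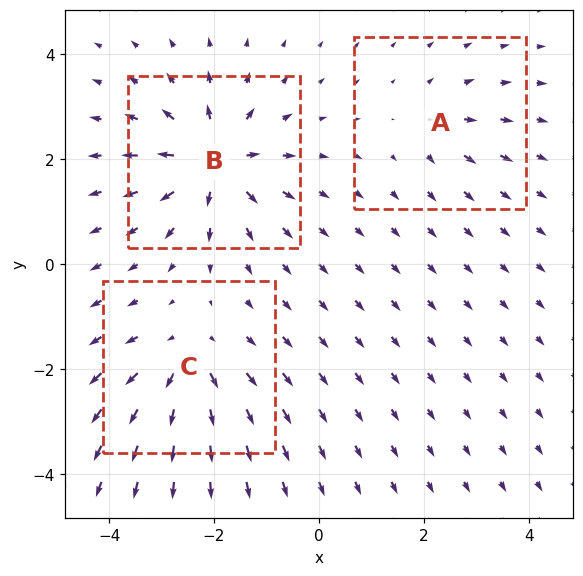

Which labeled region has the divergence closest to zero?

Divergence at each region's feature centre — A: about +2, B: about +6, C: about +4. Region A is closest to zero.

A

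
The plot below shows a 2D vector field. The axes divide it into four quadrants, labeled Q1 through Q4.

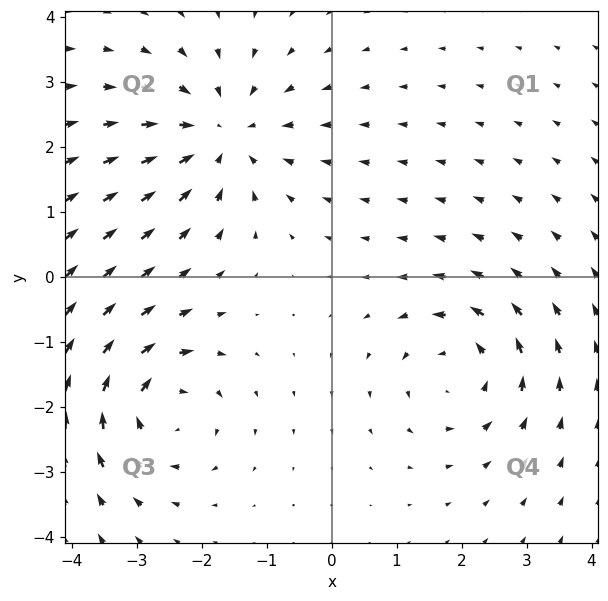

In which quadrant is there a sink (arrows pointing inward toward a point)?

The sink sits at approximately (-1.7, 2.2), which lies in quadrant Q2. The divergence there is about -3, negative as expected for a sink.

Q2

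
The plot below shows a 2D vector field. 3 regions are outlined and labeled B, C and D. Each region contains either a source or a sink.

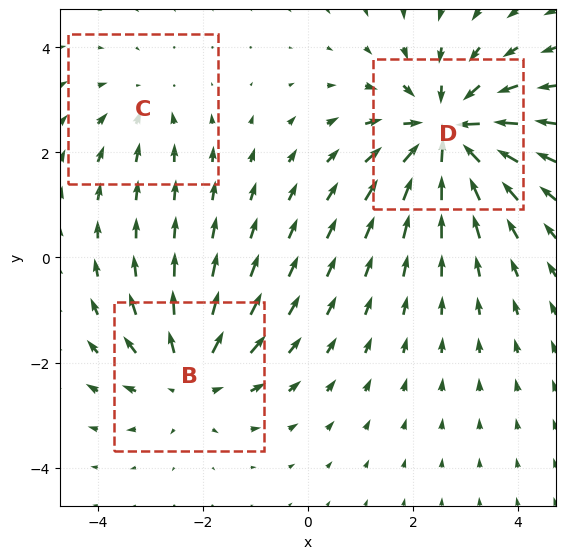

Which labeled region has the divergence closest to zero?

C

Divergence at each region's feature centre — B: about +3, C: about -2, D: about -5. Region C is closest to zero.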